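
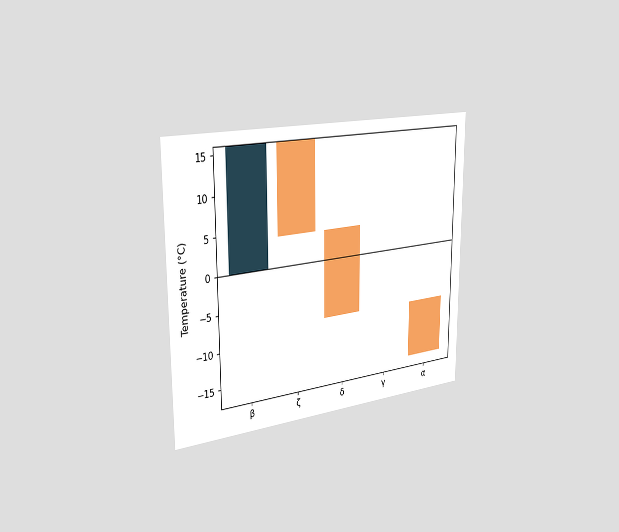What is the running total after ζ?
4°C

The chart is viewed slightly from the left. After ζ the running total reaches 4°C.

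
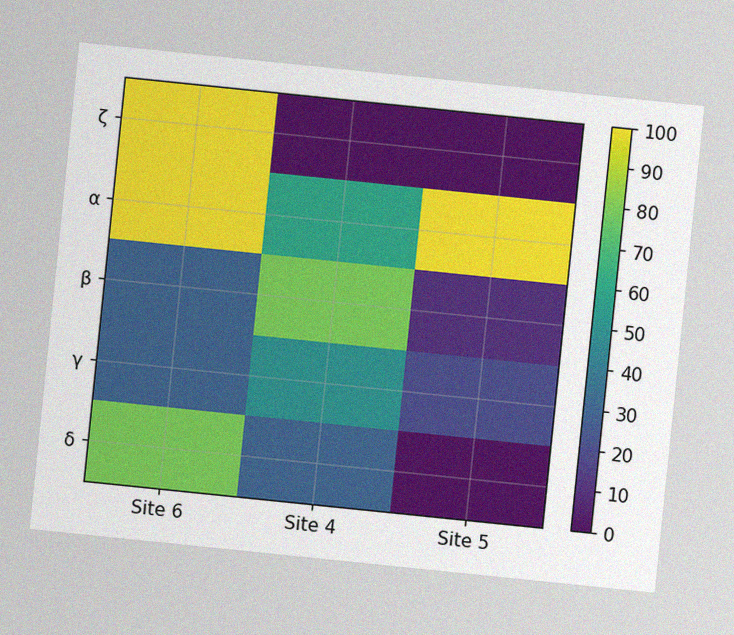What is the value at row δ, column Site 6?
The chart is tilted about 6° clockwise, with some photo noise. Matching cell (δ, Site 6) against the colorbar gives 80.

80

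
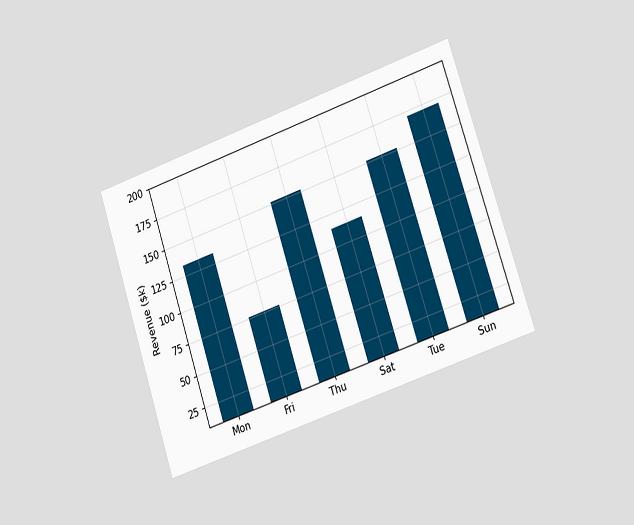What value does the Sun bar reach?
The chart is tilted about 18° counter-clockwise and viewed slightly from the right. Reading along the chart's y-axis, the Sun bar reaches $171k.

$171k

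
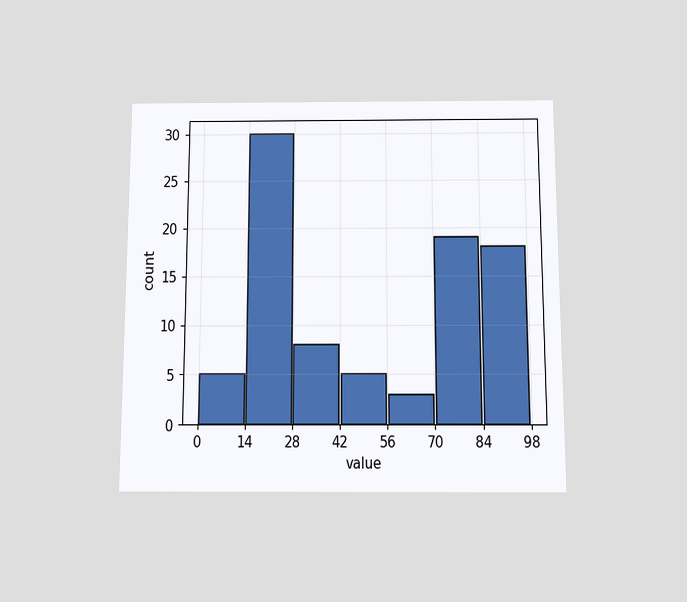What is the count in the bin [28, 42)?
8

The chart is viewed slightly from below. The [28, 42) bin has height 8.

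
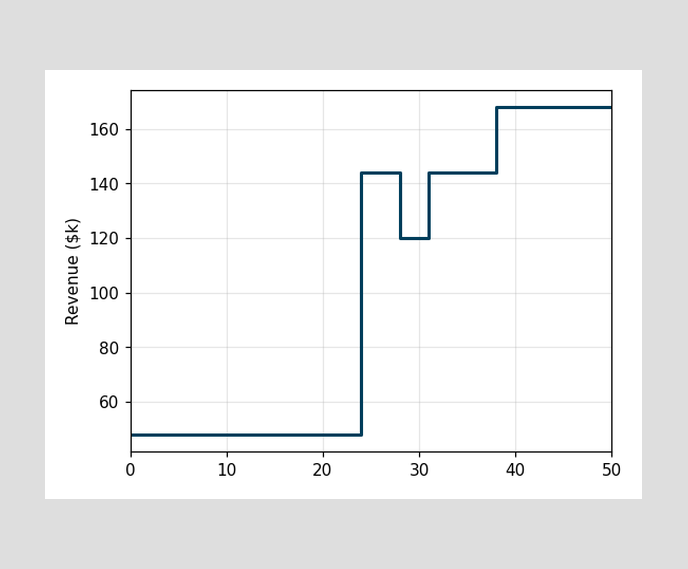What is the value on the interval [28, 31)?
On [28, 31) the step sits at $120k.

$120k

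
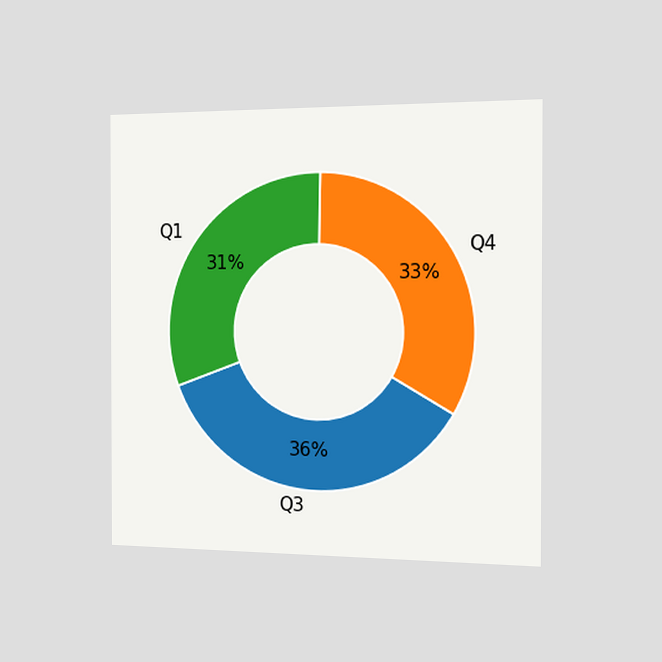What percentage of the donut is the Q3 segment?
The chart is viewed slightly from the right. The Q3 segment takes up 36% of the ring.

36%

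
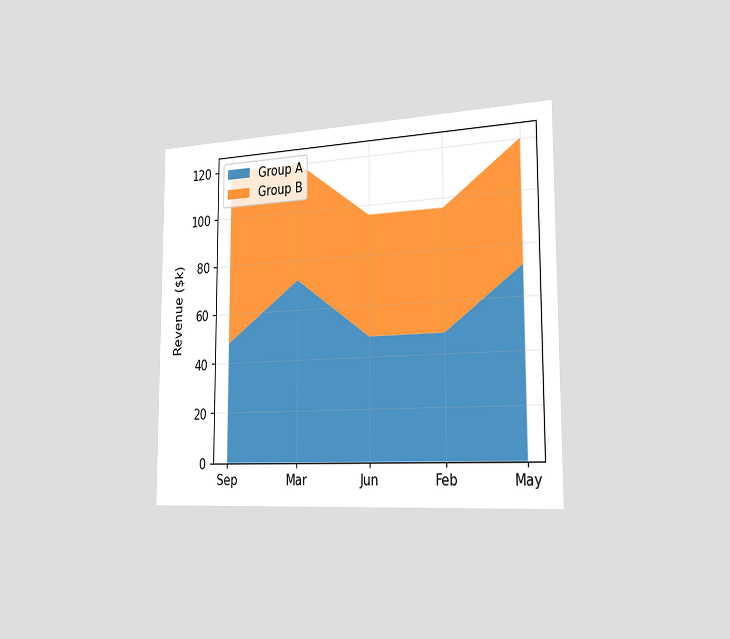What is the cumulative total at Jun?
The chart is viewed slightly from the right. The stacked total at Jun reaches $96k.

$96k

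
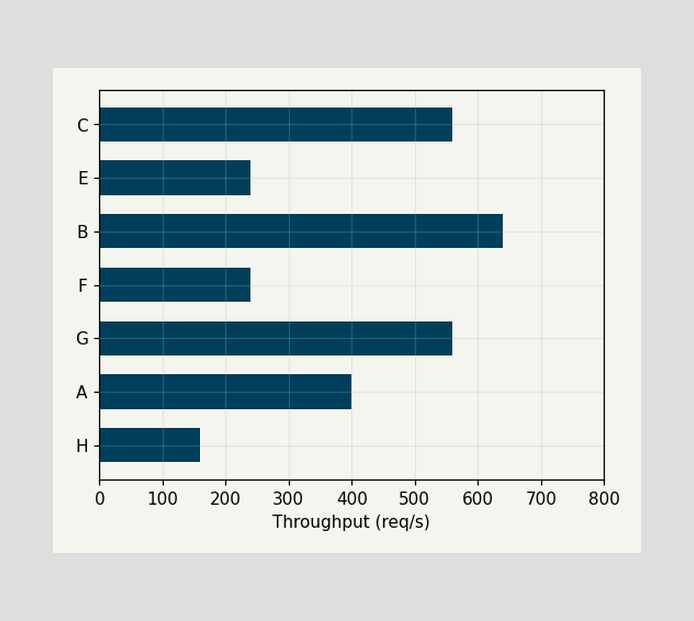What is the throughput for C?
560req/s

Reading along the chart's x-axis, the C bar reaches 560req/s.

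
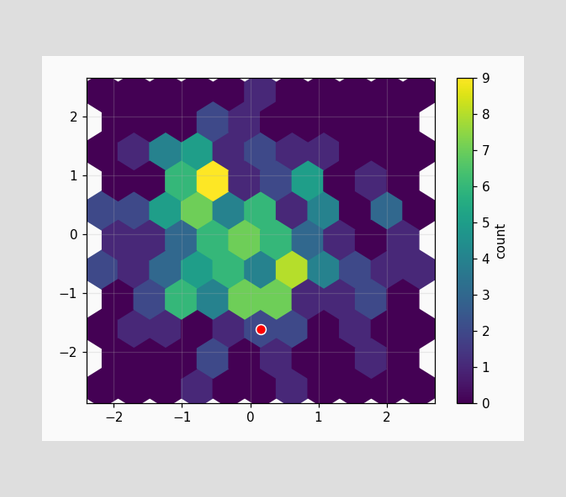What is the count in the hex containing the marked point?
2

The marked hex reads 2 on the colorbar.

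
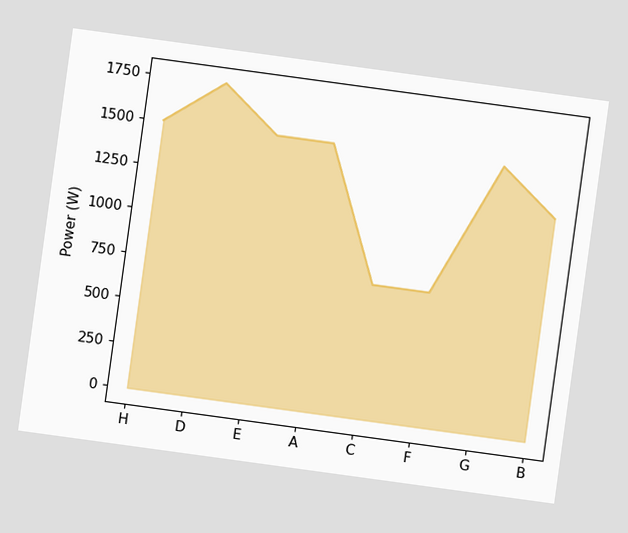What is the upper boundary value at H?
The chart is tilted about 8° clockwise. At H the upper boundary is at 1500W.

1500W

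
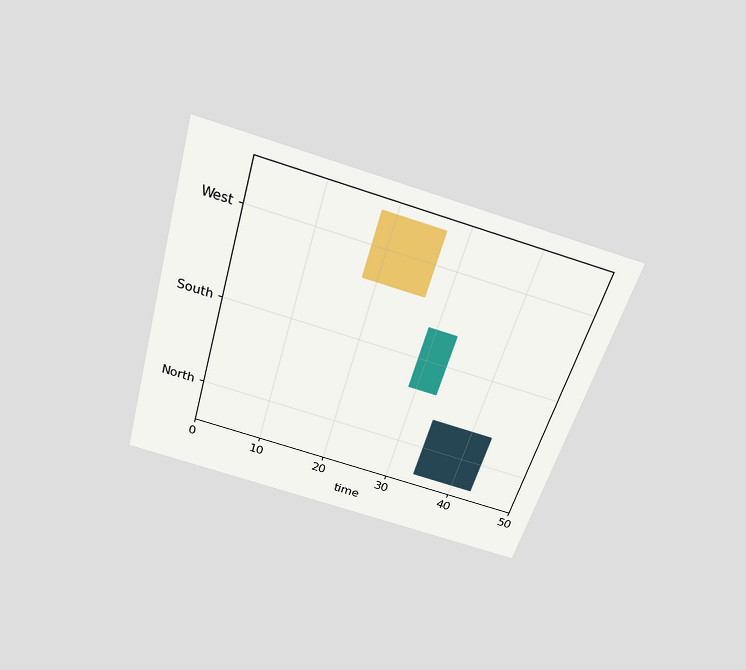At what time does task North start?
34

The chart is tilted about 16° clockwise and viewed slightly from above. The North bar begins at t=34.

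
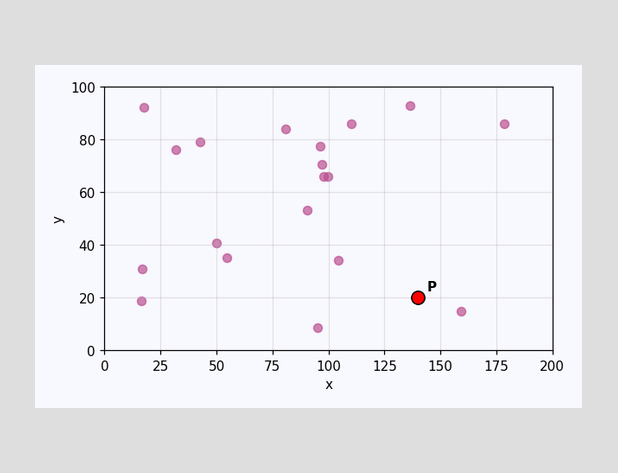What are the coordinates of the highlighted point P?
Following the gridlines from P to each axis, P sits at (140, 20).

(140, 20)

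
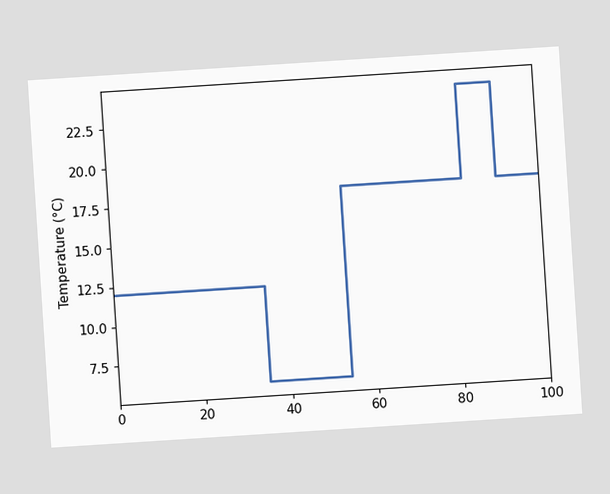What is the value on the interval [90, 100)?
The chart is tilted about 4° counter-clockwise. On [90, 100) the step sits at 18°C.

18°C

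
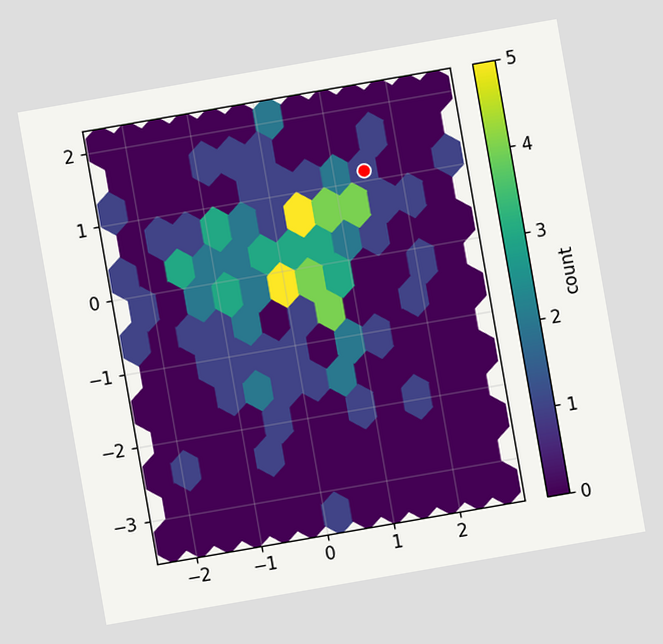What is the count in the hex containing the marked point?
The chart is tilted about 10° counter-clockwise. The marked hex reads 1 on the colorbar.

1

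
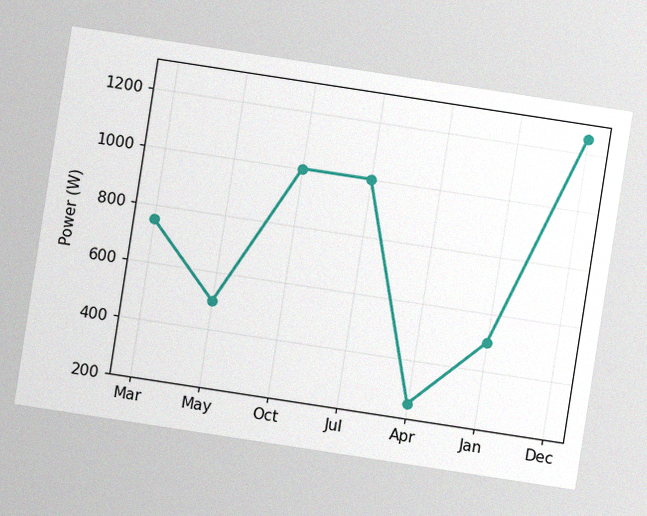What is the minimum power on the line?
The chart is tilted about 9° clockwise, with some photo noise. The lowest point is at Apr, and reading across to the y-axis gives 250W.

250W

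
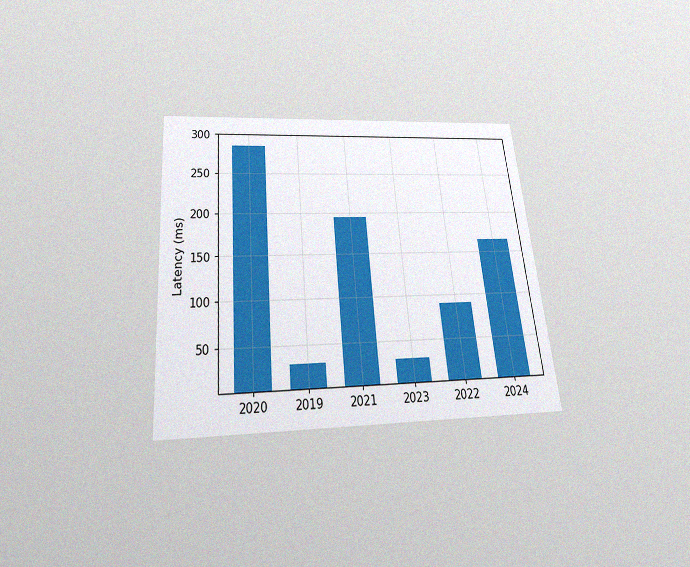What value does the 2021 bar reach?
The chart is tilted about 5° counter-clockwise and viewed slightly from below, with some photo noise. Reading along the chart's y-axis, the 2021 bar reaches 195ms.

195ms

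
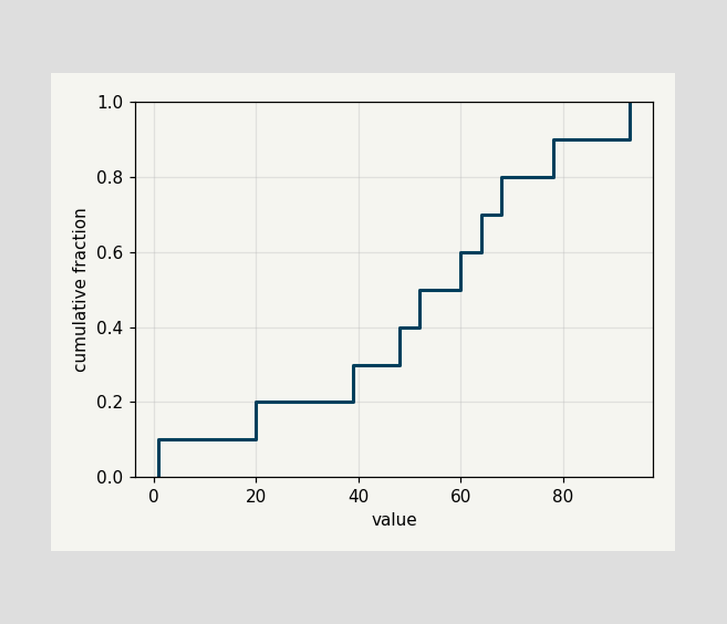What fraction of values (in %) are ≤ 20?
20%

At x=20 the ECDF step is at 20%.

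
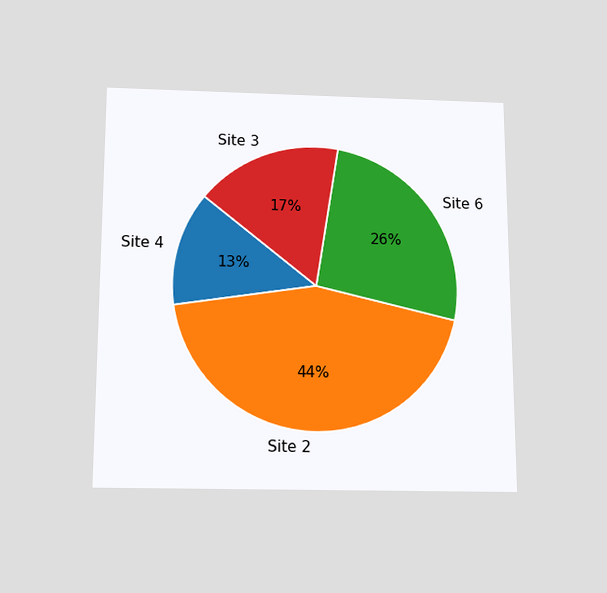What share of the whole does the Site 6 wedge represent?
26%

The chart is viewed slightly from below. The Site 6 slice takes up 26% of the pie.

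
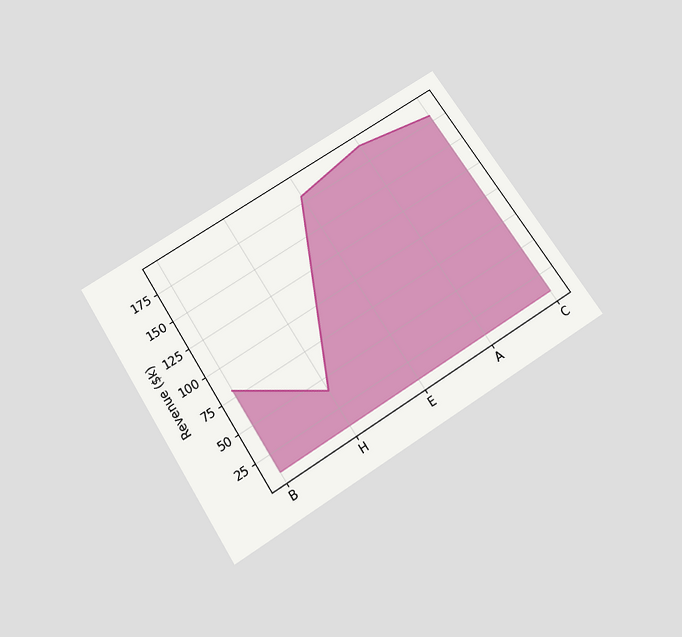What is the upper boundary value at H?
$40k

The chart is tilted about 32° counter-clockwise and viewed slightly from below. At H the upper boundary is at $40k.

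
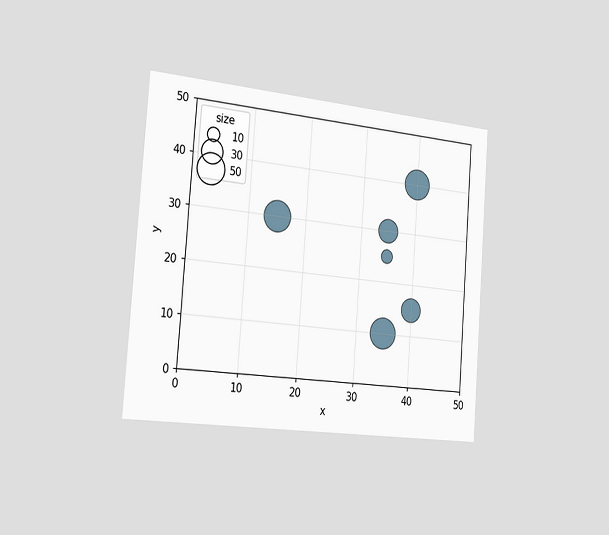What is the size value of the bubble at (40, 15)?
30

The chart is tilted about 4° clockwise and viewed slightly from the left. Matching the bubble at (40, 15) against the size legend gives 30.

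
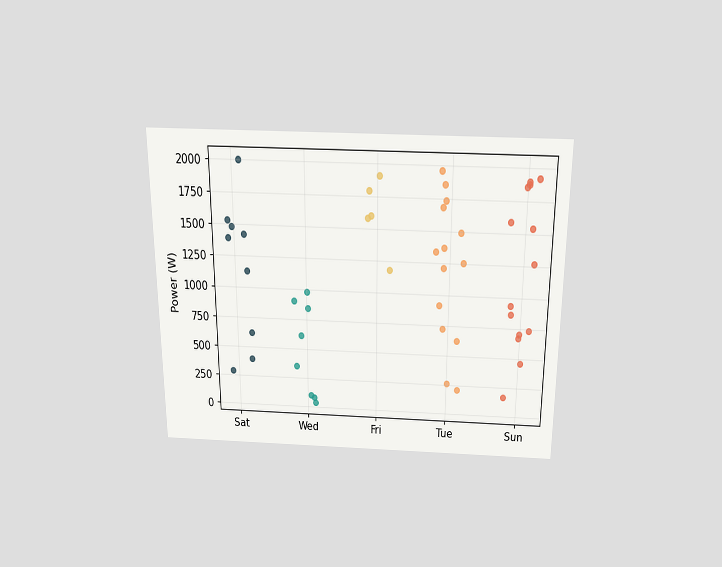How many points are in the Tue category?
The chart is viewed slightly from above. Counting the markers in the Tue column gives 14.

14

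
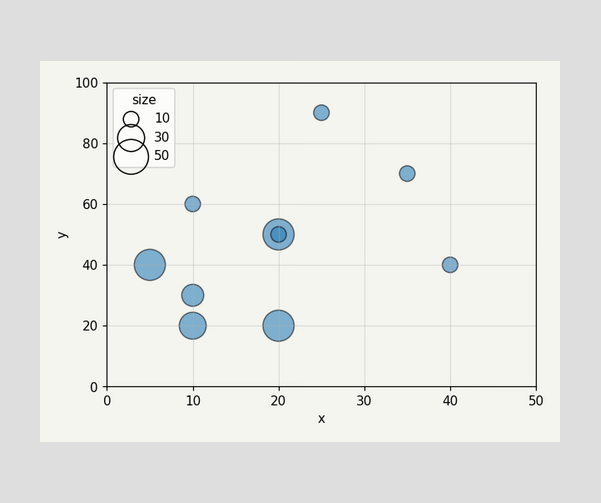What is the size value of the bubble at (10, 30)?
20

Matching the bubble at (10, 30) against the size legend gives 20.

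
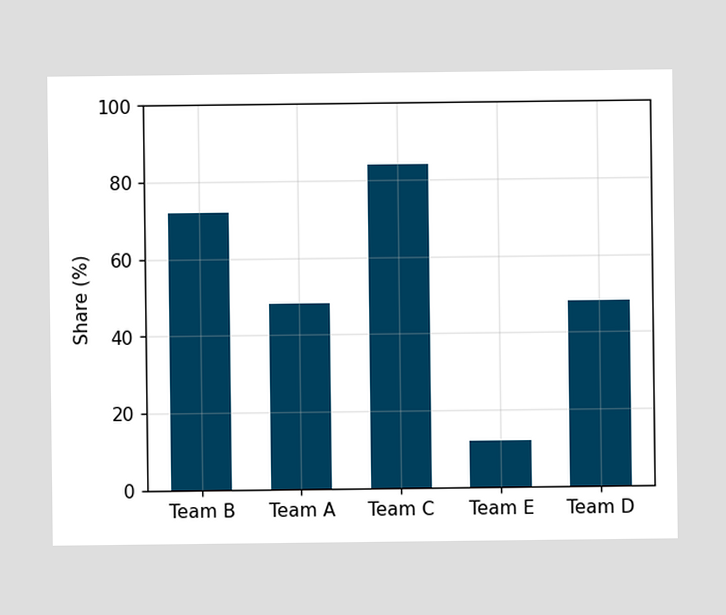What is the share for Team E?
Reading along the chart's y-axis, the Team E bar reaches 12%.

12%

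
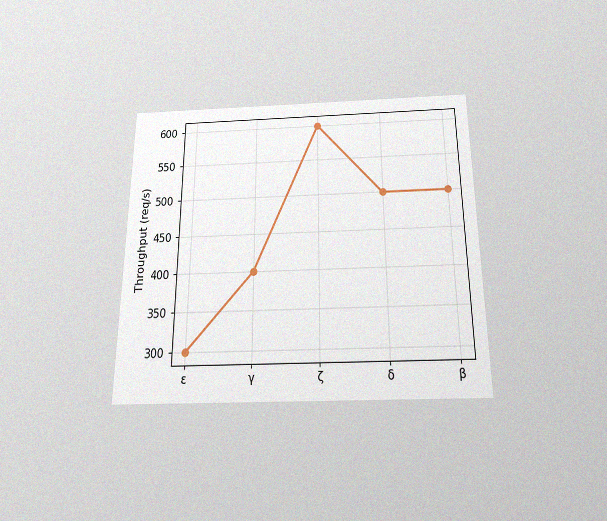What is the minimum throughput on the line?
300req/s

The chart is viewed slightly from below, with some photo noise. The lowest point is at ε, and reading across to the y-axis gives 300req/s.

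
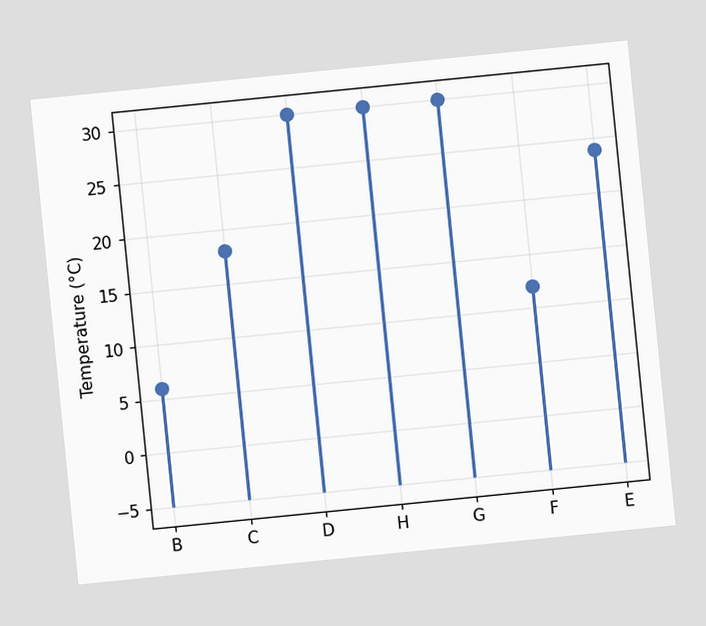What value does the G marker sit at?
The chart is tilted about 6° counter-clockwise. The G marker sits at 30°C.

30°C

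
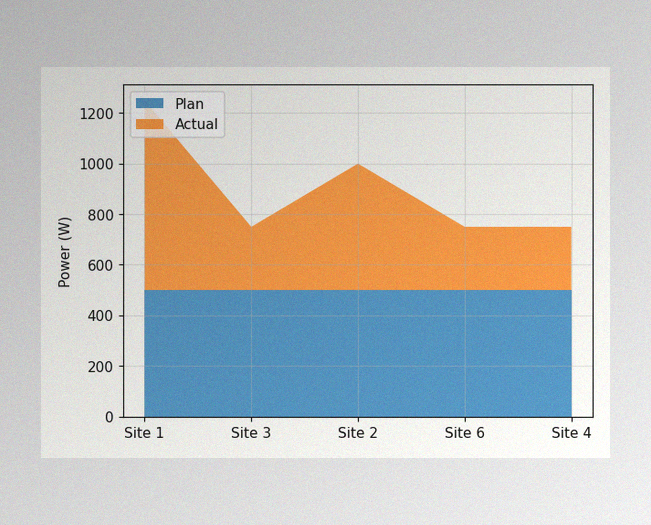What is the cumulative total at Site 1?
The image has some photo noise and uneven lighting. The stacked total at Site 1 reaches 1250W.

1250W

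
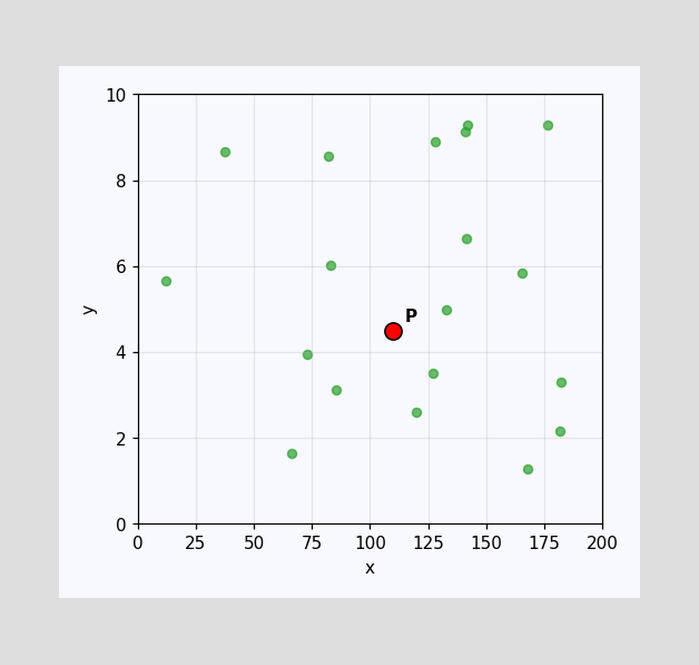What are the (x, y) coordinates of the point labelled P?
Following the gridlines from P to each axis, P sits at (110, 4.5).

(110, 4.5)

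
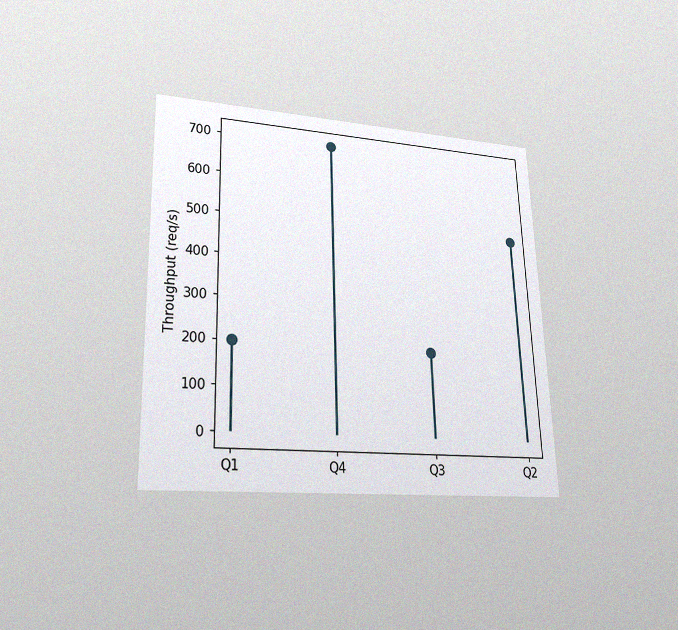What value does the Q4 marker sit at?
The chart is viewed at a slight angle, with some photo noise. The Q4 marker sits at 700req/s.

700req/s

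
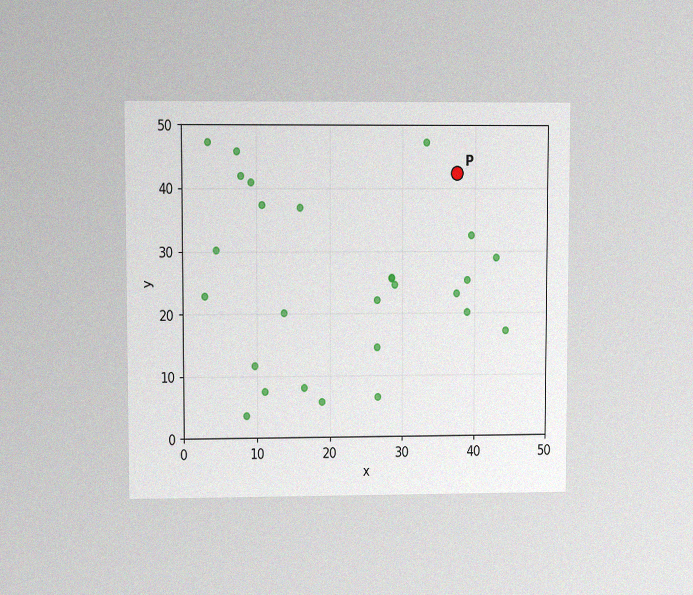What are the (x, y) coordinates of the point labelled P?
(37.5, 42.5)

The chart is viewed at a slight angle, with some photo noise. Following the gridlines from P to each axis, P sits at (37.5, 42.5).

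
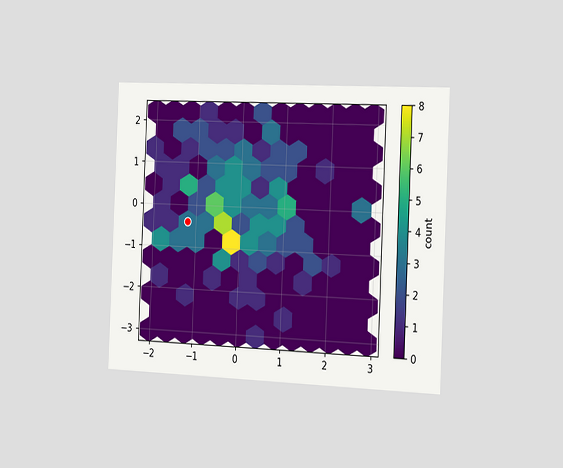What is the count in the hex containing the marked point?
3

The chart is tilted about 2° clockwise and viewed slightly from the right. The marked hex reads 3 on the colorbar.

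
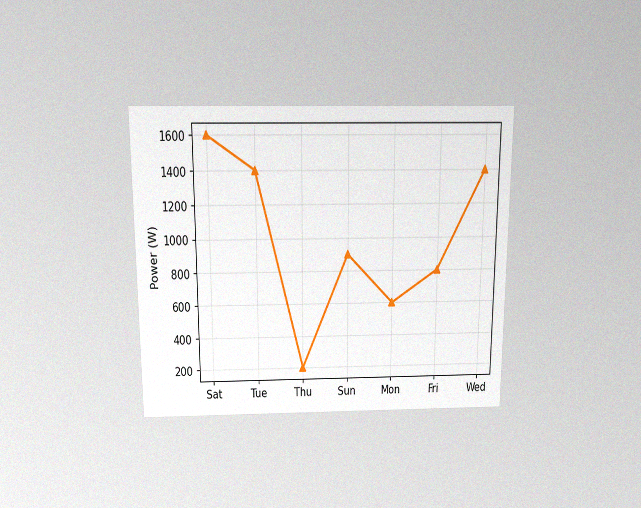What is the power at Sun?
900W

The chart is viewed slightly from above, with some photo noise. At Sun, the line is at 900W.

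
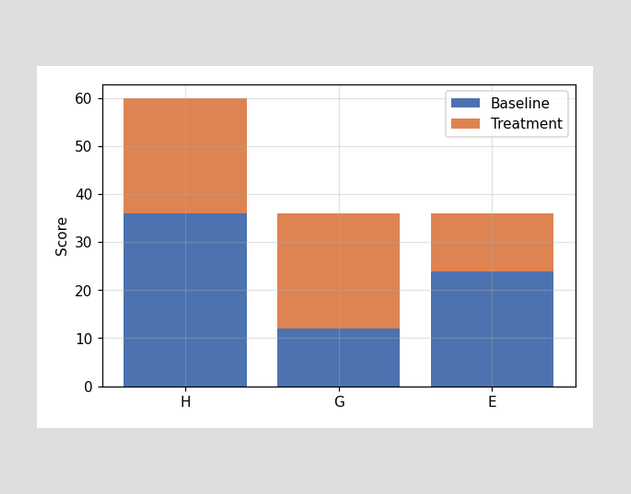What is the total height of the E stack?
The E stack's top reaches 36 on the y-axis.

36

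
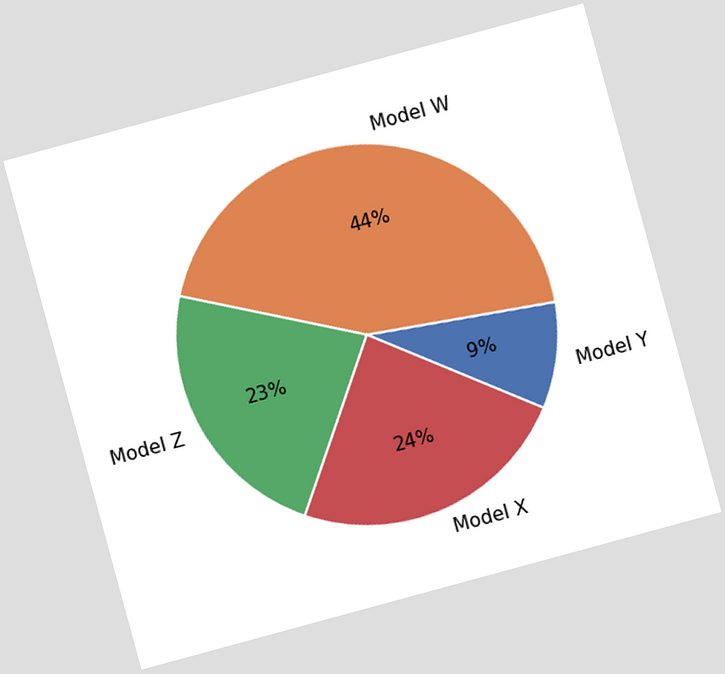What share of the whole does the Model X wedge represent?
The chart is tilted about 15° counter-clockwise. The Model X slice takes up 24% of the pie.

24%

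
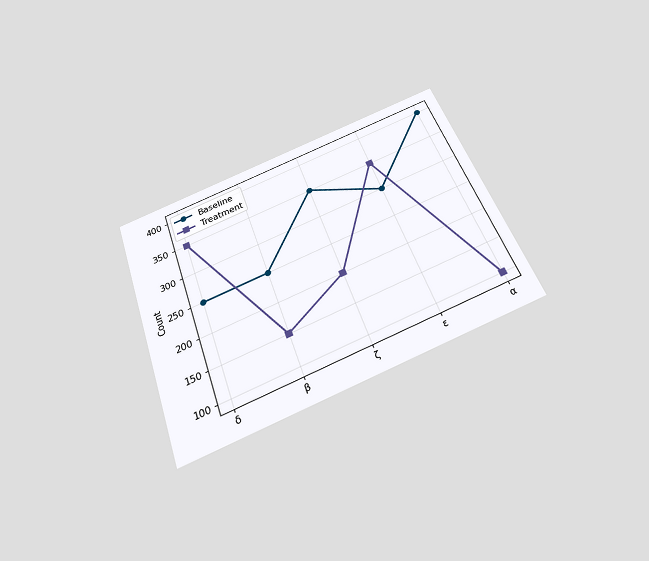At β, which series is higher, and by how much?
The chart is tilted about 20° counter-clockwise and viewed slightly from below. At β, Baseline sits above the other line by 100.

Baseline, by 100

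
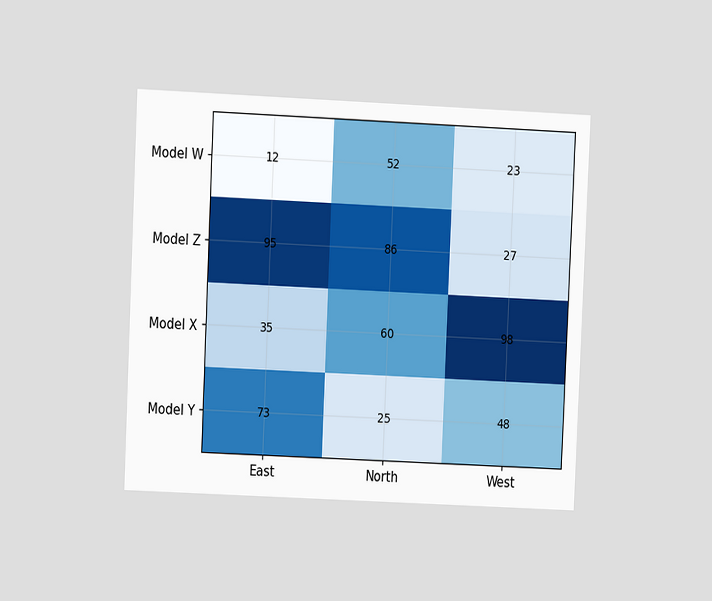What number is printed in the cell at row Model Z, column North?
The chart is tilted about 3° clockwise and viewed at a slight angle. The (Model Z, North) cell reads 86.

86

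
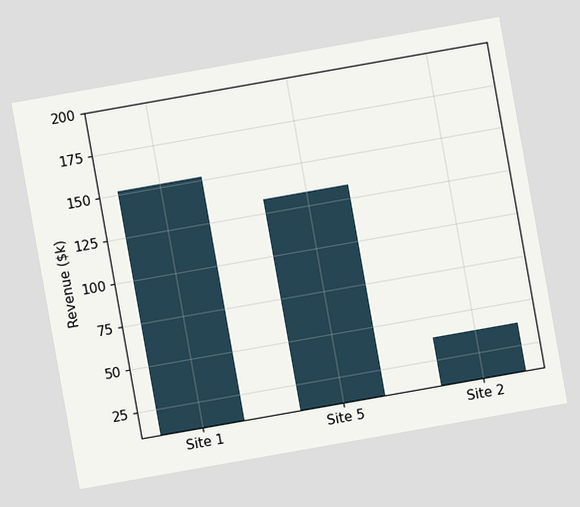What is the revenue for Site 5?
$133k

The chart is tilted about 10° counter-clockwise. Reading along the chart's y-axis, the Site 5 bar reaches $133k.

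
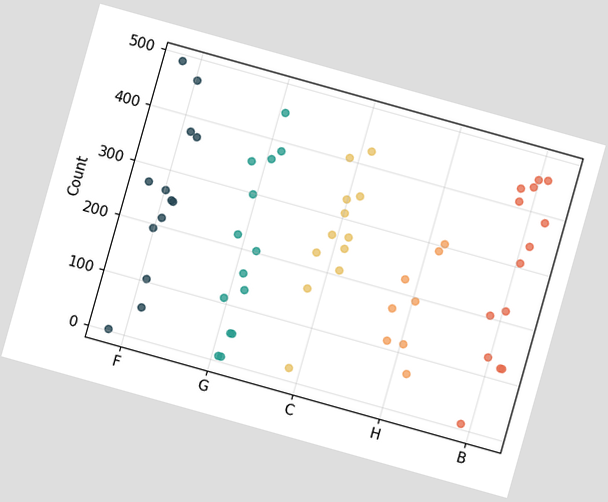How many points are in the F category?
The chart is tilted about 16° clockwise. Counting the markers in the F column gives 13.

13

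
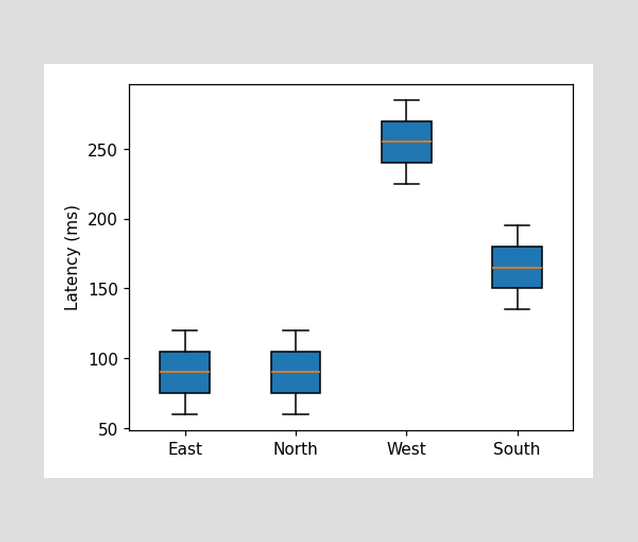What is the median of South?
165ms

The median line in the South box sits at 165ms.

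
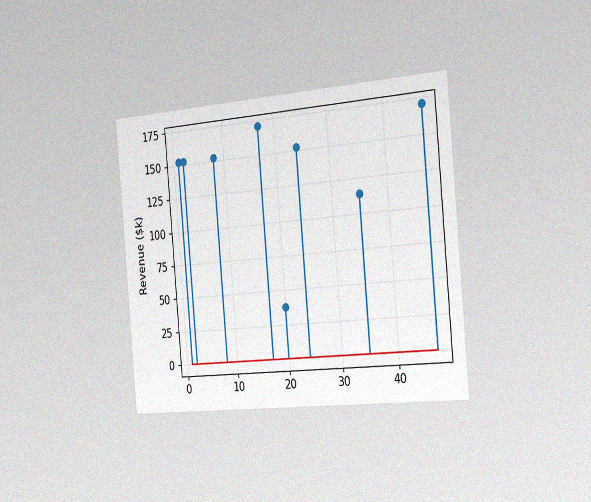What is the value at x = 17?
$171k

The chart is tilted about 5° counter-clockwise and viewed slightly from the right, with some photo noise. The stem at x=17 reaches $171k.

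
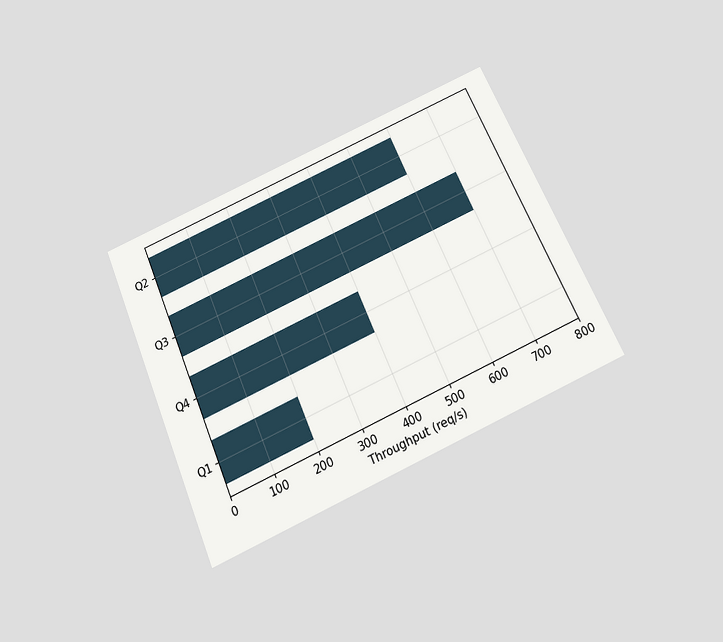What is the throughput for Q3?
700req/s

The chart is tilted about 24° counter-clockwise and viewed slightly from below. Reading along the chart's x-axis, the Q3 bar reaches 700req/s.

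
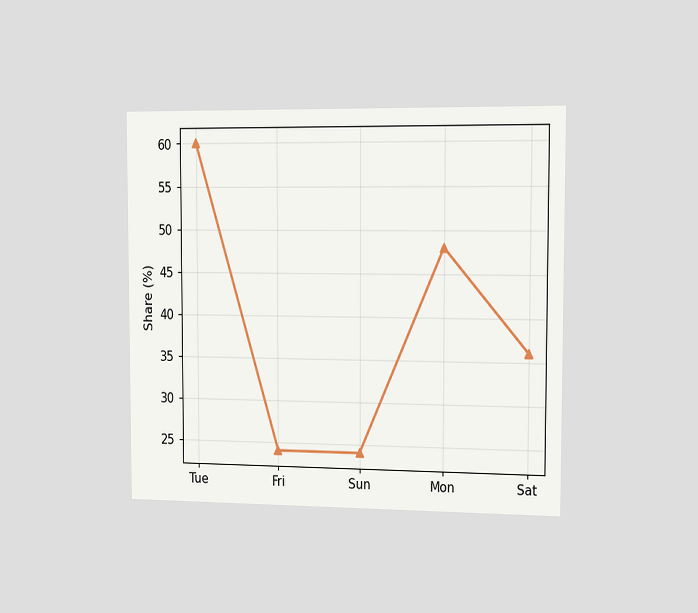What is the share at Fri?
24%

The chart is viewed slightly from the right. At Fri, the line is at 24%.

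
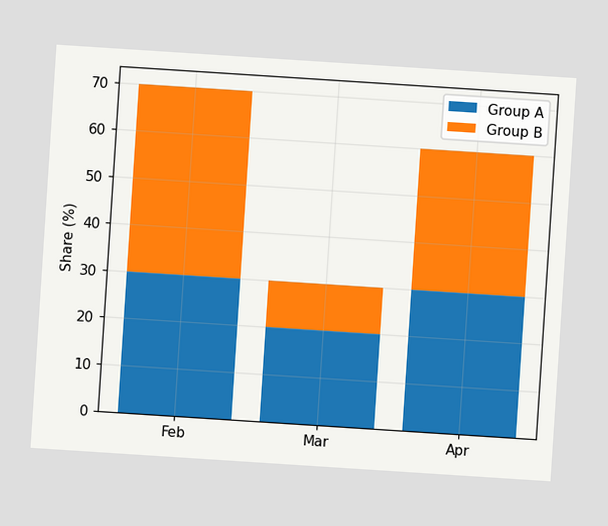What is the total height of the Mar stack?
The chart is tilted about 4° clockwise. The Mar stack's top reaches 30% on the y-axis.

30%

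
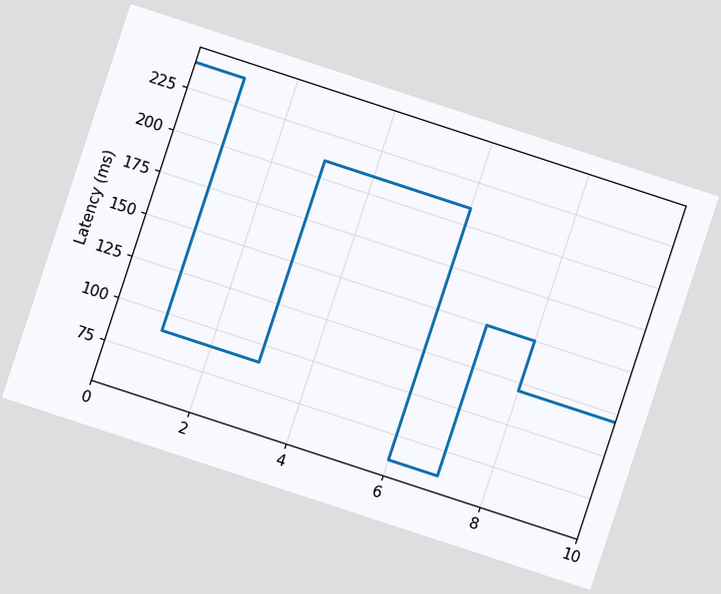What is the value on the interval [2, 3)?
The chart is tilted about 18° clockwise. On [2, 3) the step sits at 90ms.

90ms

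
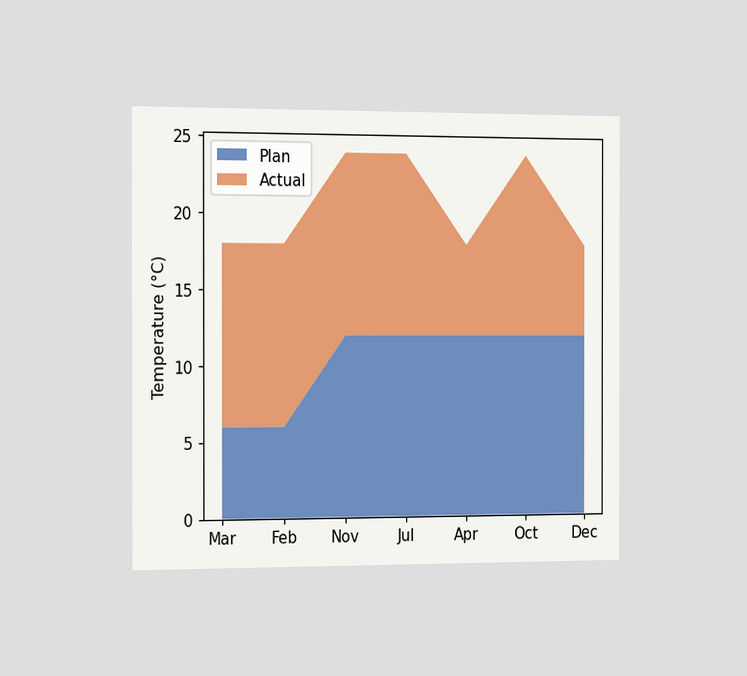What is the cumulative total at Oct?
24°C

The chart is viewed slightly from the left. The stacked total at Oct reaches 24°C.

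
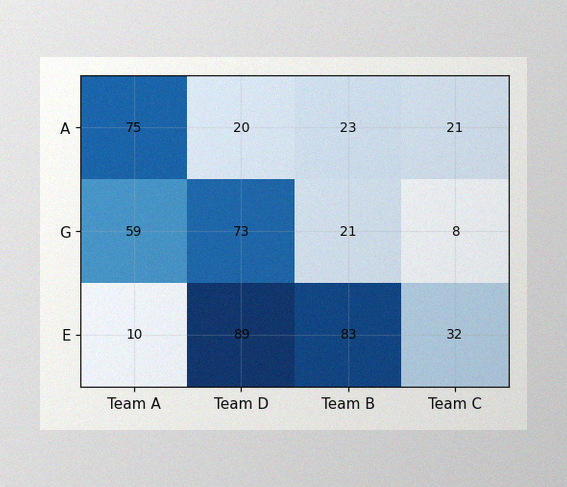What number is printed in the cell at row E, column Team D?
89

The image has some photo noise and uneven lighting. The (E, Team D) cell reads 89.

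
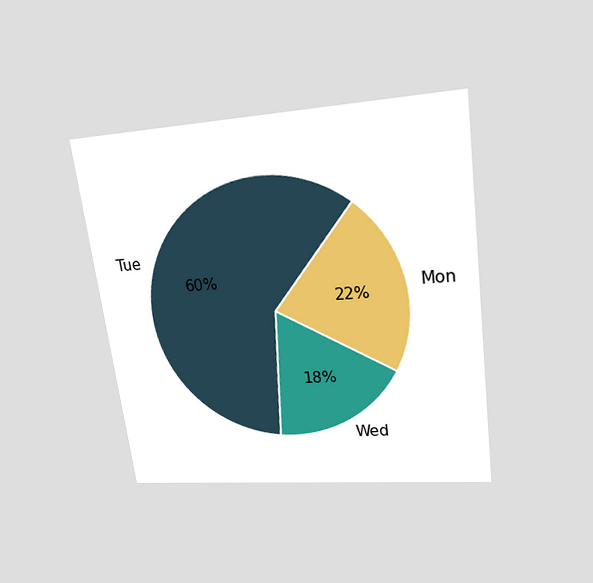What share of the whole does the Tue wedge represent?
60%

The chart is tilted about 8° counter-clockwise and viewed slightly from above. The Tue slice takes up 60% of the pie.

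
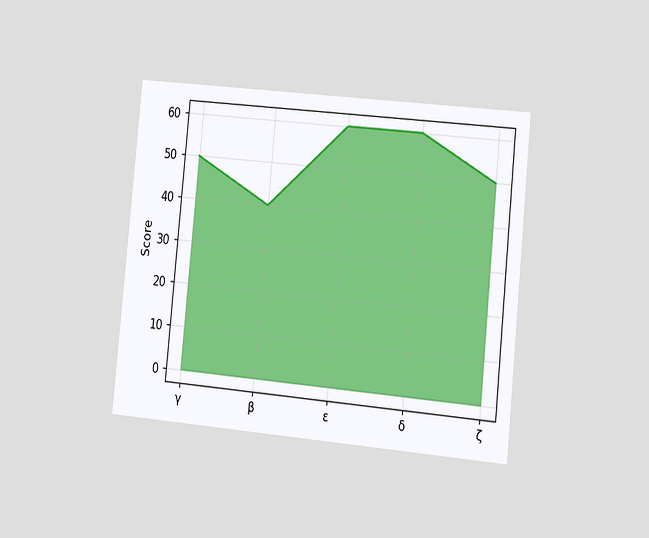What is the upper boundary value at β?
40

The chart is tilted about 6° clockwise and viewed slightly from the right. At β the upper boundary is at 40.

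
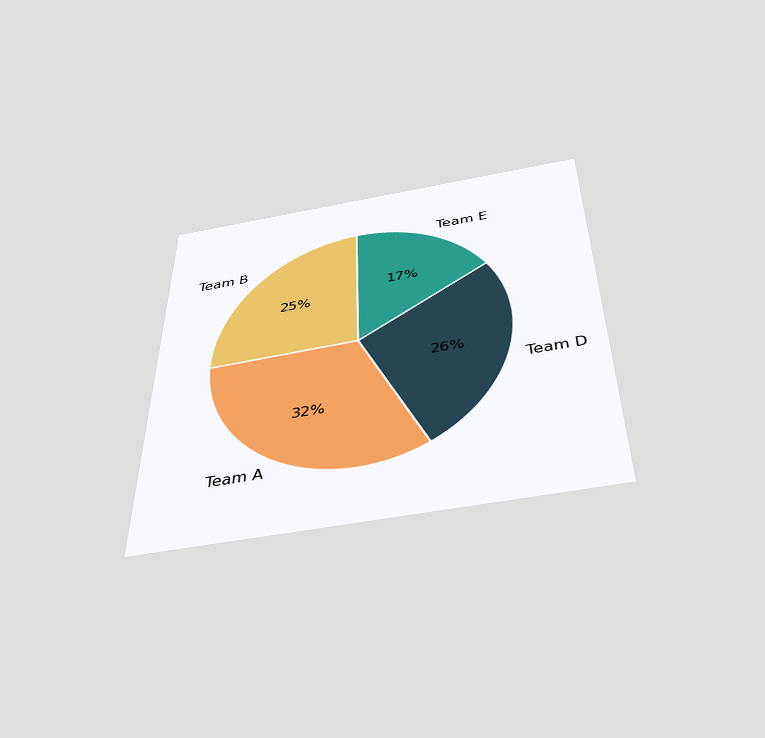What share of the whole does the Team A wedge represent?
The chart is viewed slightly from below. The Team A slice takes up 32% of the pie.

32%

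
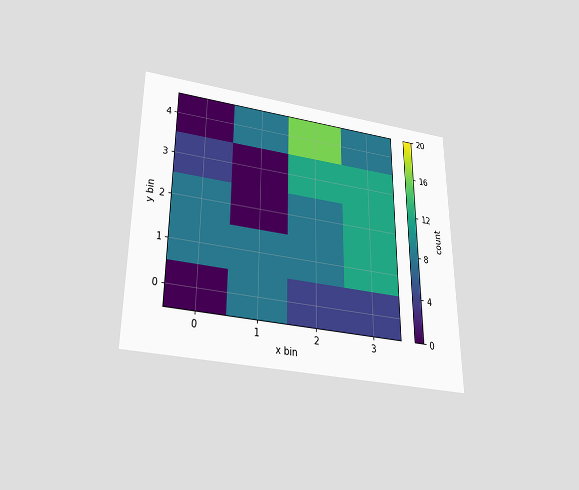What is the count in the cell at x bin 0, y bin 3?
4

The chart is viewed slightly from below. Matching the cell (0, 3) against the colorbar gives 4.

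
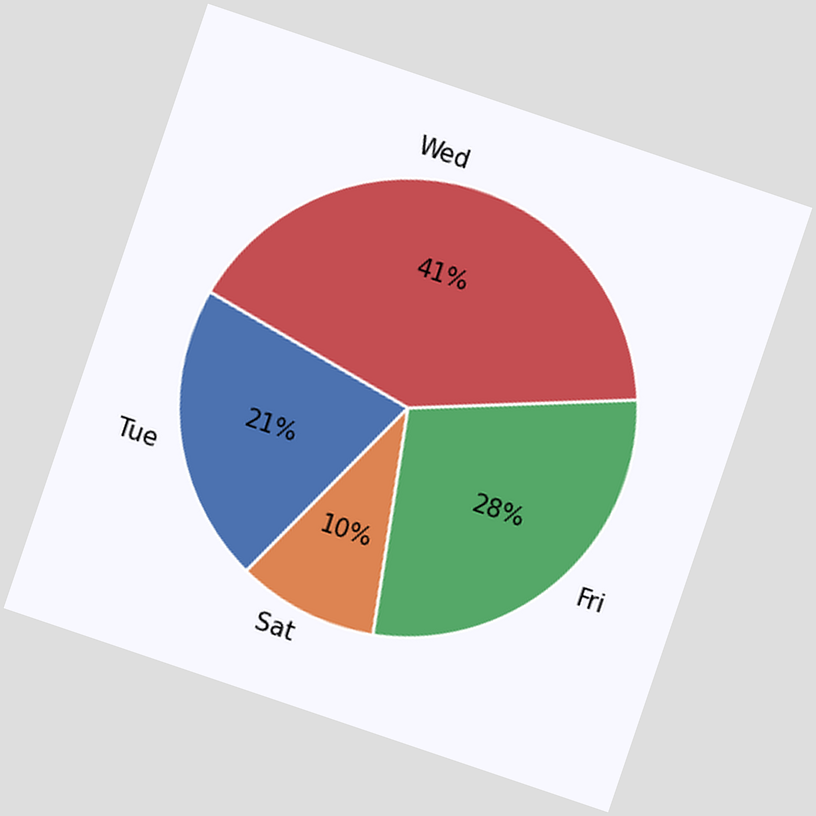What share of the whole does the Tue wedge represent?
21%

The chart is tilted about 19° clockwise. The Tue slice takes up 21% of the pie.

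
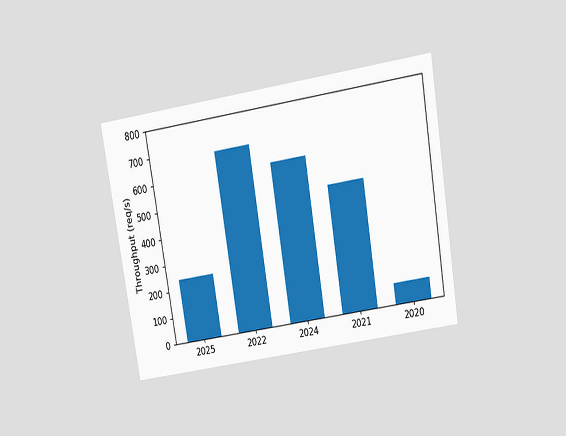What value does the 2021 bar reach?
The chart is tilted about 9° counter-clockwise and viewed slightly from above. Reading along the chart's y-axis, the 2021 bar reaches 480req/s.

480req/s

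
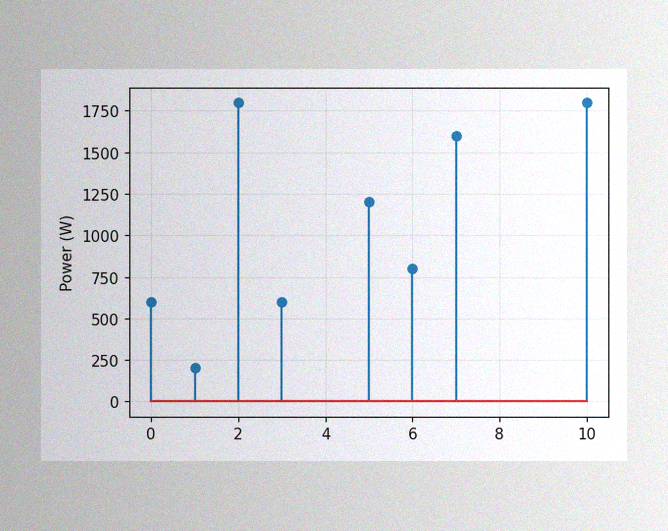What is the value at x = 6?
800W

The image has some photo noise and uneven lighting. The stem at x=6 reaches 800W.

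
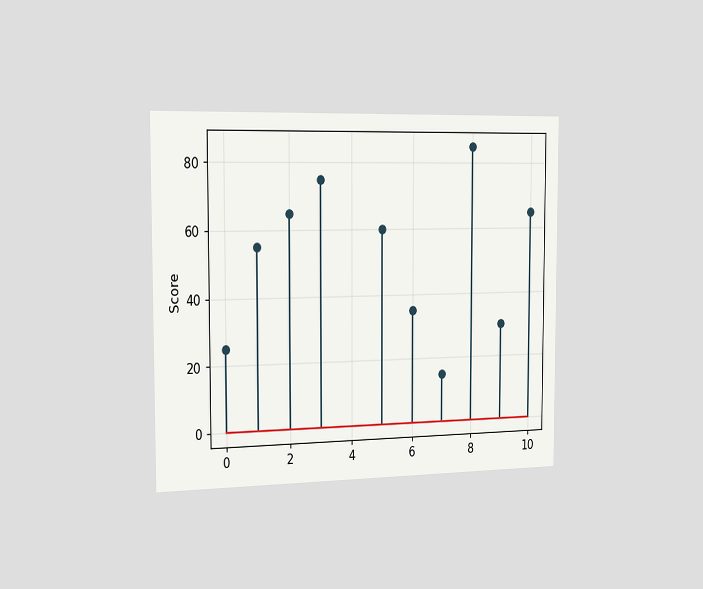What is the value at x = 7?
The chart is viewed slightly from the left. The stem at x=7 reaches 15.

15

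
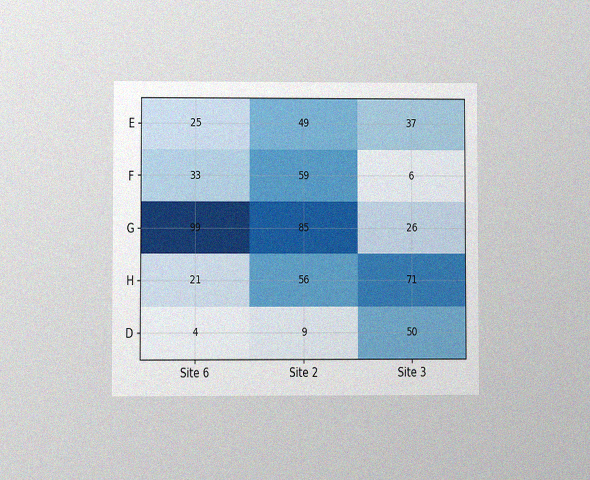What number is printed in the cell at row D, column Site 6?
The chart is viewed at a slight angle, with some photo noise. The (D, Site 6) cell reads 4.

4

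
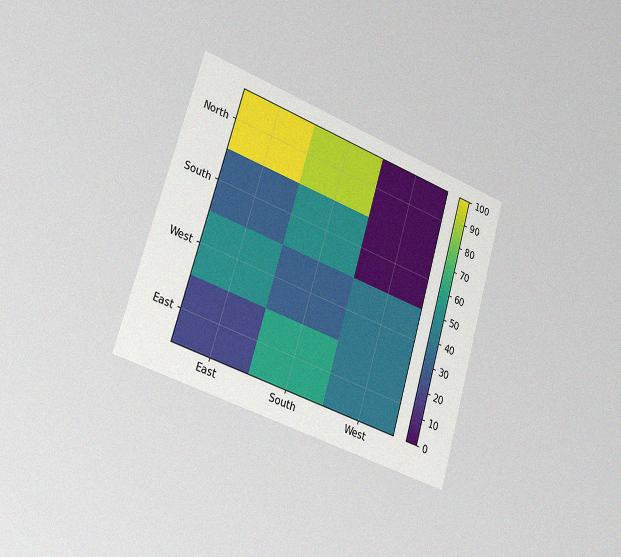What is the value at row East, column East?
20

The chart is tilted about 17° clockwise and viewed slightly from the left, with some photo noise. Matching cell (East, East) against the colorbar gives 20.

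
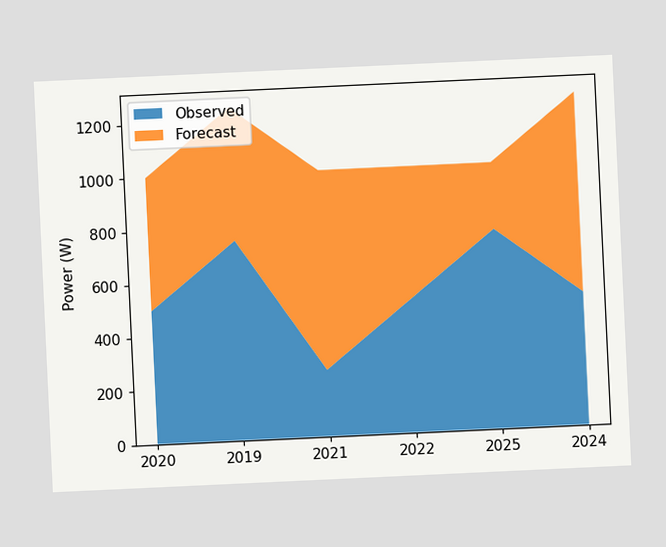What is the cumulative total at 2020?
1000W

The chart is tilted about 3° counter-clockwise. The stacked total at 2020 reaches 1000W.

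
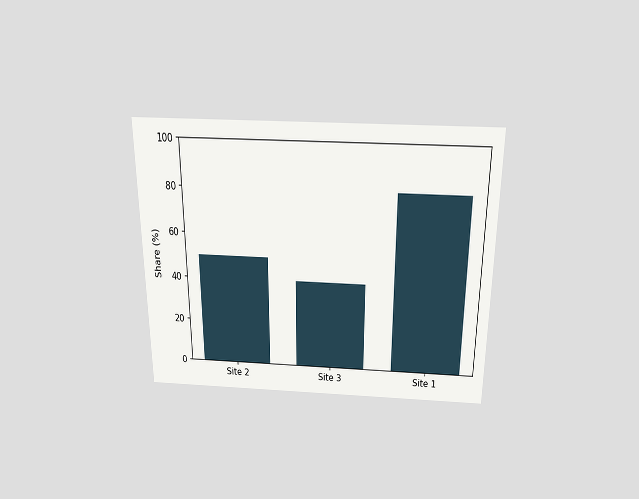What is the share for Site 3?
The chart is viewed slightly from above. Reading along the chart's y-axis, the Site 3 bar reaches 40%.

40%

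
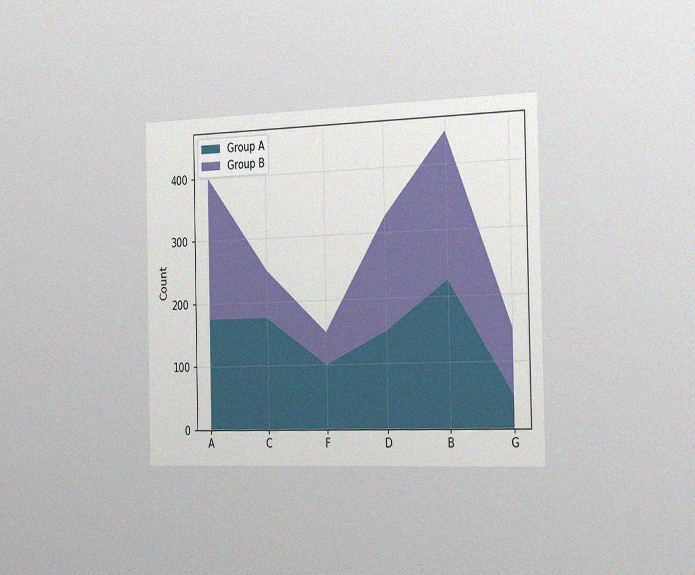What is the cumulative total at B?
The chart is viewed slightly from the right, with some photo noise. The stacked total at B reaches 450.

450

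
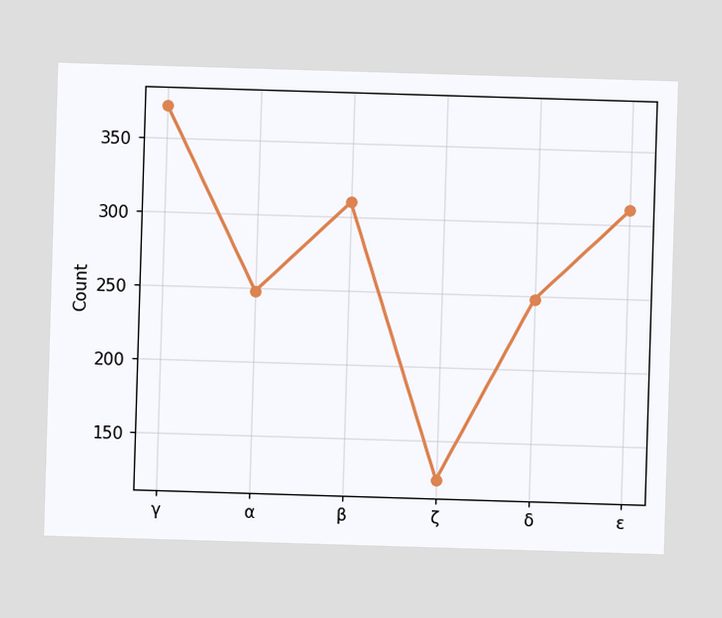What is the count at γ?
372

At γ, the line is at 372.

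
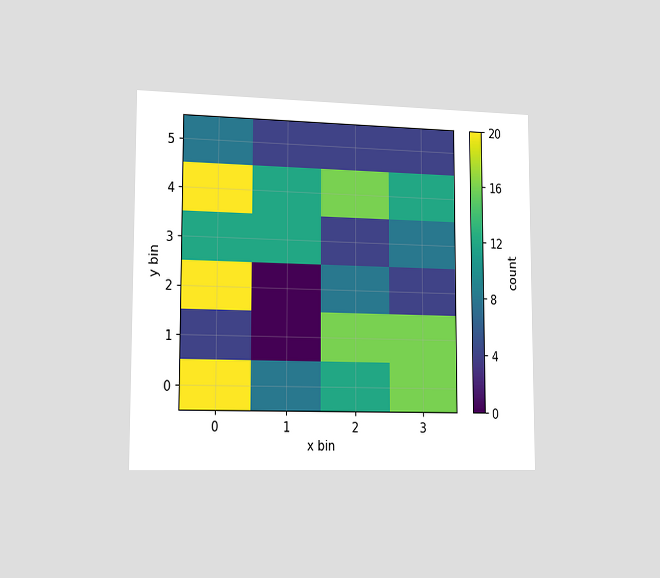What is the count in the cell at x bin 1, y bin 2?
0

The chart is viewed slightly from the left. Matching the cell (1, 2) against the colorbar gives 0.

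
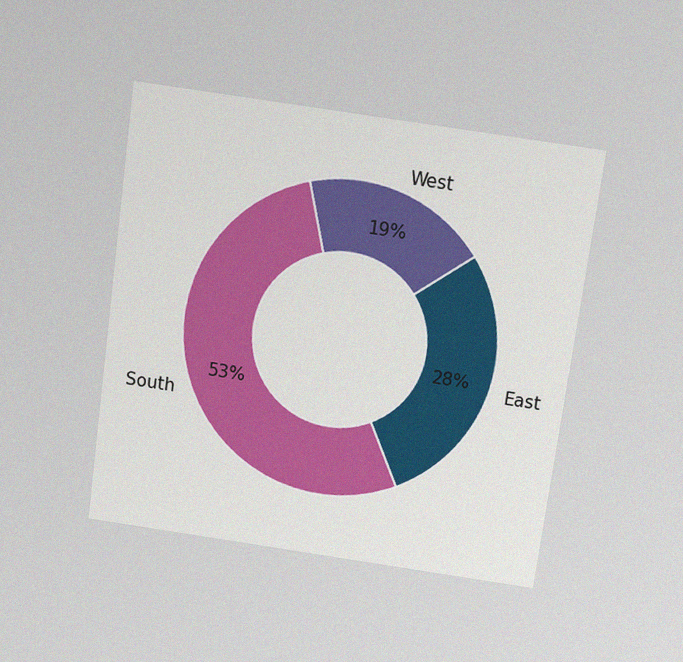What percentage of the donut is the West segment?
The chart is tilted about 8° clockwise and viewed slightly from above, with some photo noise. The West segment takes up 19% of the ring.

19%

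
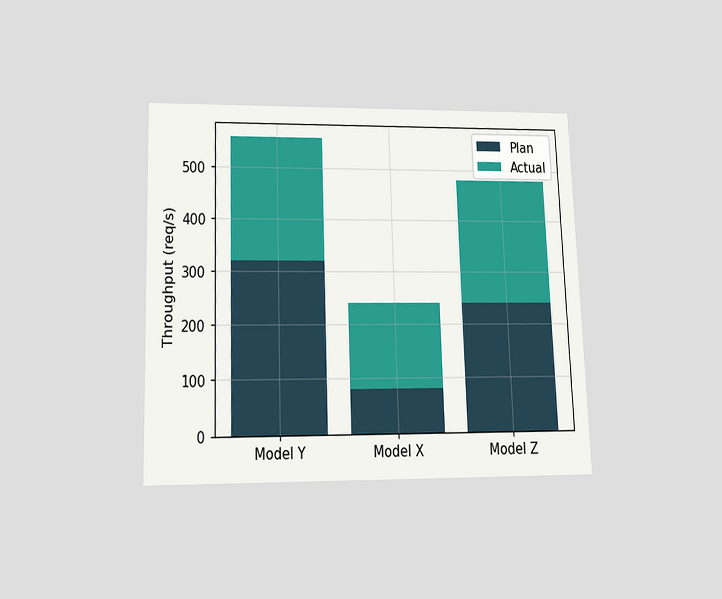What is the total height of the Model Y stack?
560req/s

The chart is viewed slightly from below. The Model Y stack's top reaches 560req/s on the y-axis.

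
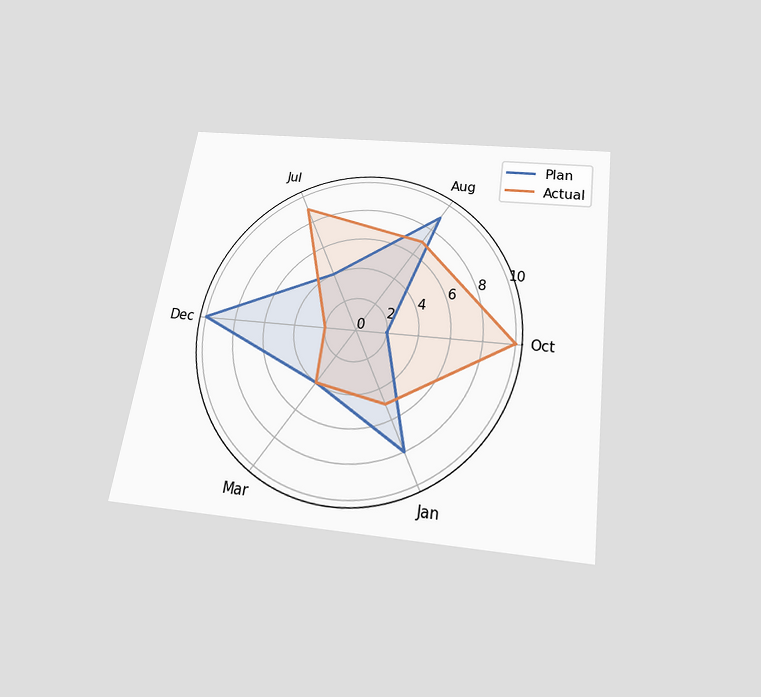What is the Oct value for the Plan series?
2

The chart is tilted about 8° clockwise and viewed slightly from below. On the Oct axis, Plan reaches 2.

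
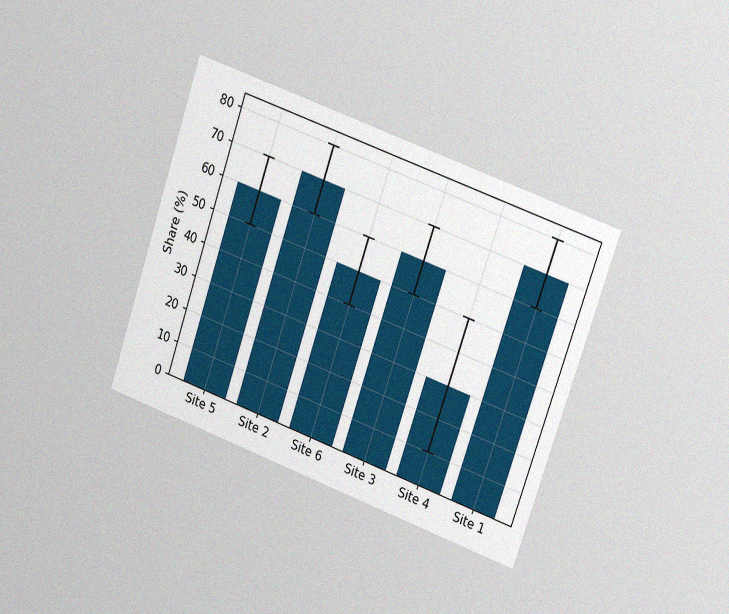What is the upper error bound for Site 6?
60%

The chart is tilted about 19° clockwise and viewed slightly from the right, with some photo noise. The Site 6 bar's upper whisker reaches 60%.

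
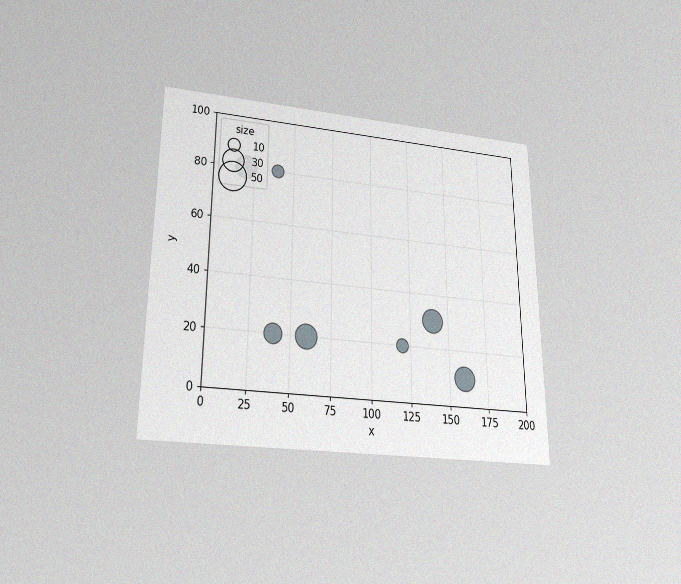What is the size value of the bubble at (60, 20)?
30

The chart is viewed slightly from below, with some photo noise. Matching the bubble at (60, 20) against the size legend gives 30.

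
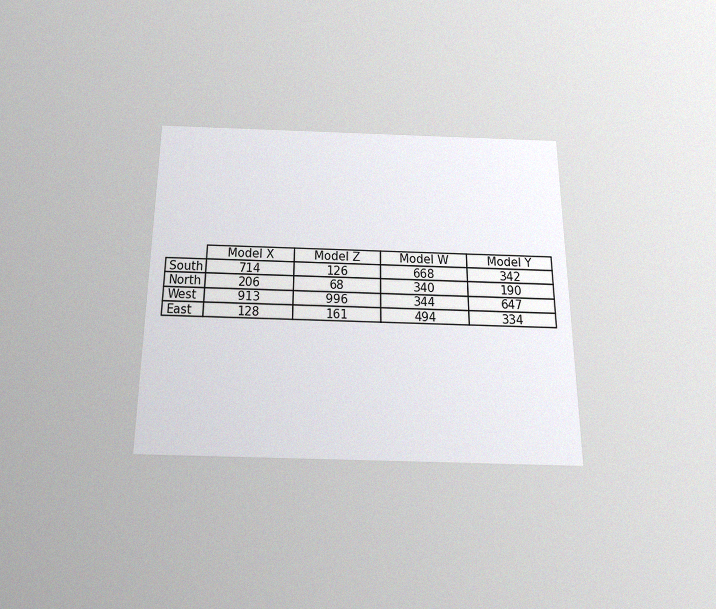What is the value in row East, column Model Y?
334

The chart is viewed slightly from below, with some photo noise. The (East, Model Y) cell reads 334.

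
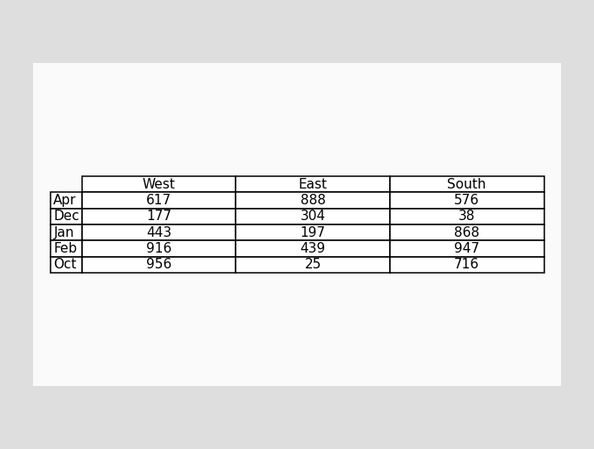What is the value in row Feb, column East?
439

The (Feb, East) cell reads 439.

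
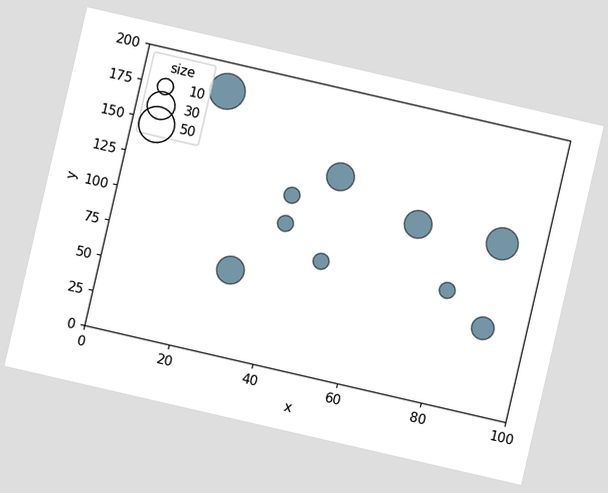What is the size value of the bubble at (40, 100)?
The chart is tilted about 13° clockwise. Matching the bubble at (40, 100) against the size legend gives 10.

10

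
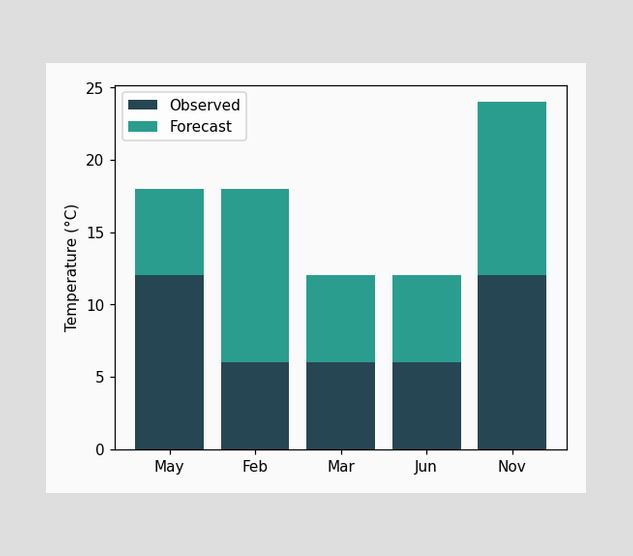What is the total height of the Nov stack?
The Nov stack's top reaches 24°C on the y-axis.

24°C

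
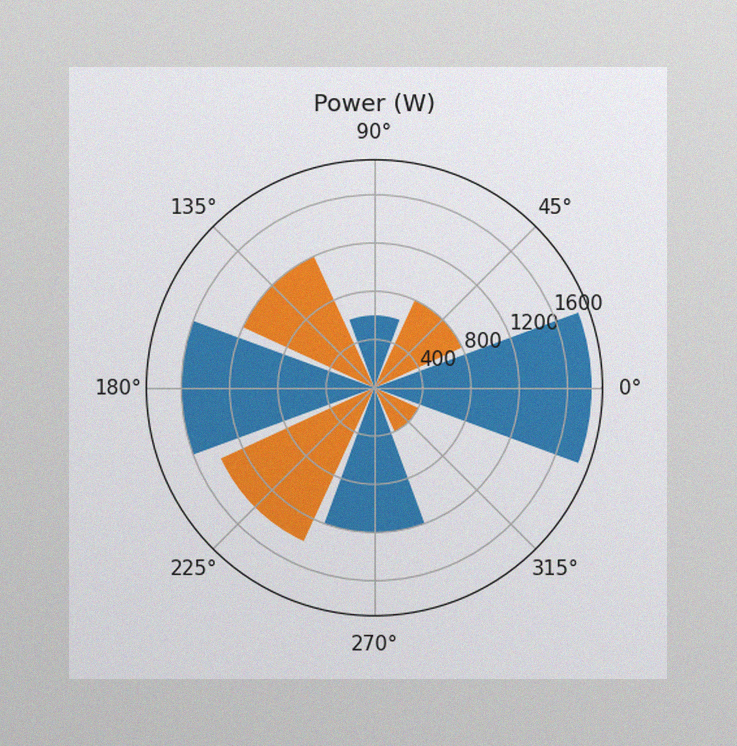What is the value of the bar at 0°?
The image has some photo noise and uneven lighting. The bar at 0° reaches 1800W on the radial axis.

1800W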